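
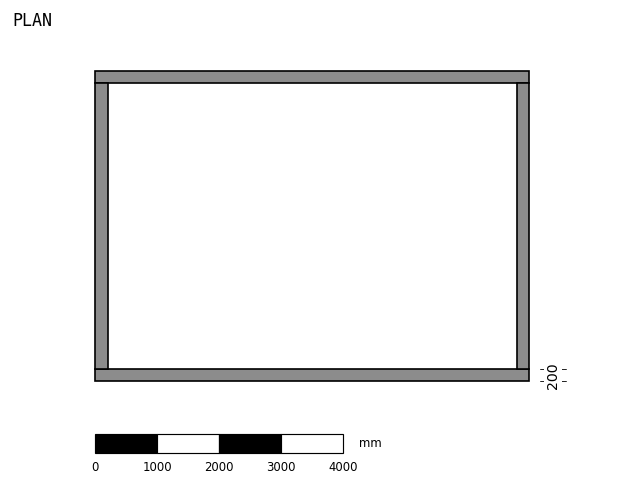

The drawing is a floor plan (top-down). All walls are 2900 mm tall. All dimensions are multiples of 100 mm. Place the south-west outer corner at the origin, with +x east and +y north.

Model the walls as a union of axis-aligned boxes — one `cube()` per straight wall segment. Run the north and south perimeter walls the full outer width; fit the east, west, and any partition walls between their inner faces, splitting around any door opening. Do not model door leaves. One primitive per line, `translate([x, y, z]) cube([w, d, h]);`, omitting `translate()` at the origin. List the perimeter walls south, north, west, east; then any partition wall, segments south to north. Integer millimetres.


cube([7000, 200, 2900]);
translate([0, 4800, 0]) cube([7000, 200, 2900]);
translate([0, 200, 0]) cube([200, 4600, 2900]);
translate([6800, 200, 0]) cube([200, 4600, 2900]);


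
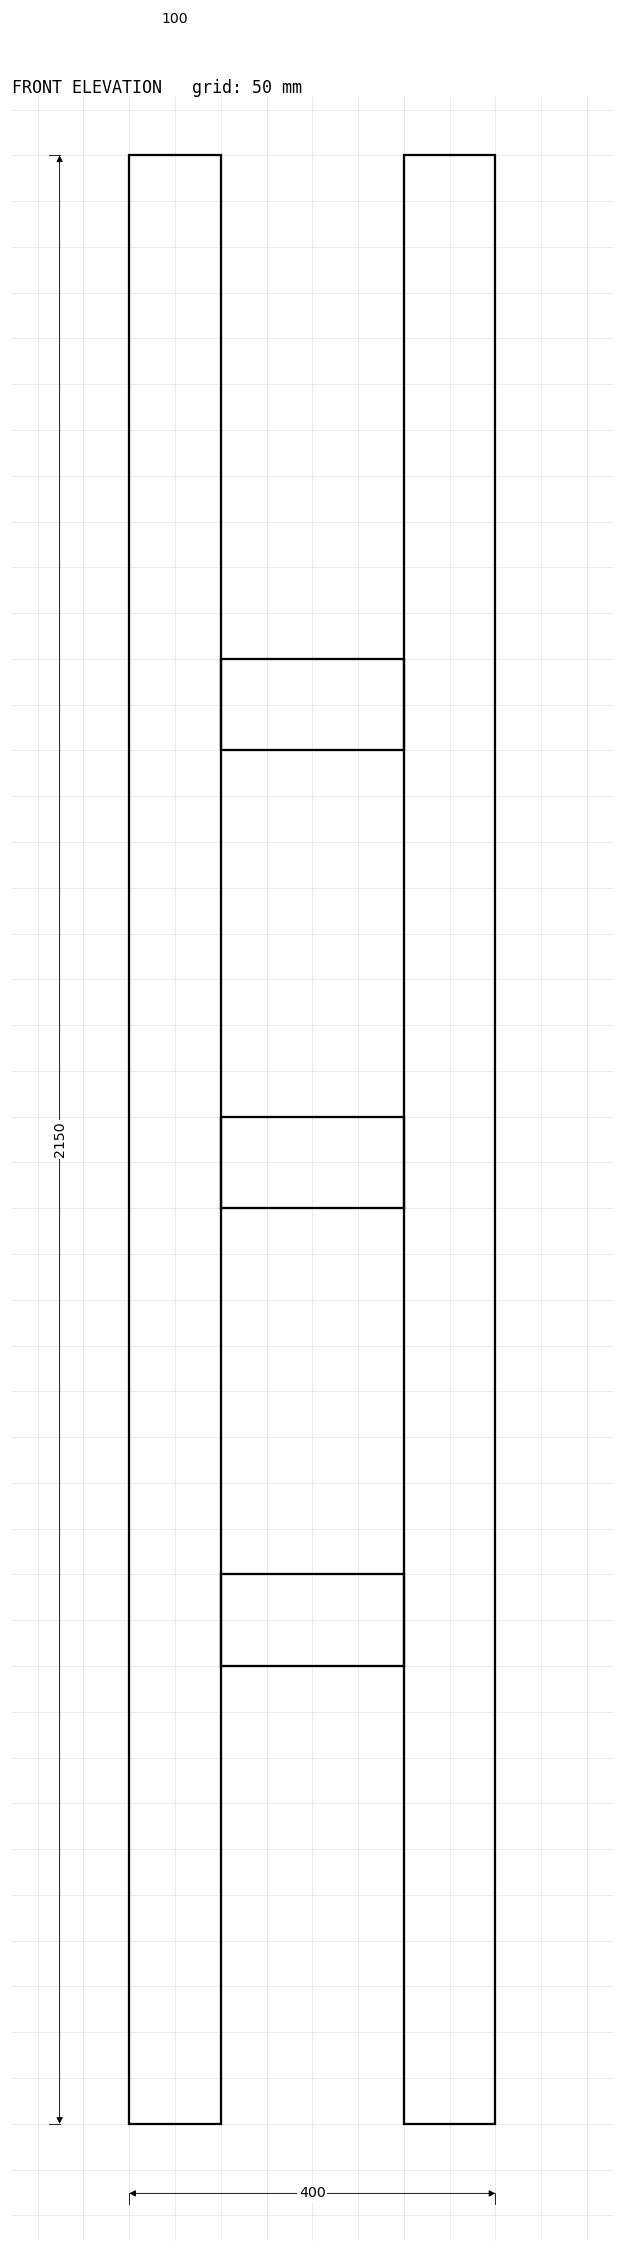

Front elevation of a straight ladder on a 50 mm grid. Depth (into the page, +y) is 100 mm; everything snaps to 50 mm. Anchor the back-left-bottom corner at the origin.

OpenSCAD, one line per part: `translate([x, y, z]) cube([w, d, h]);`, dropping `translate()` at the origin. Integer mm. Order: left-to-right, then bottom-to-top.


cube([100, 100, 2150]);
translate([100, 0, 500]) cube([200, 100, 100]);
translate([100, 0, 1000]) cube([200, 100, 100]);
translate([100, 0, 1500]) cube([200, 100, 100]);
translate([300, 0, 0]) cube([100, 100, 2150]);


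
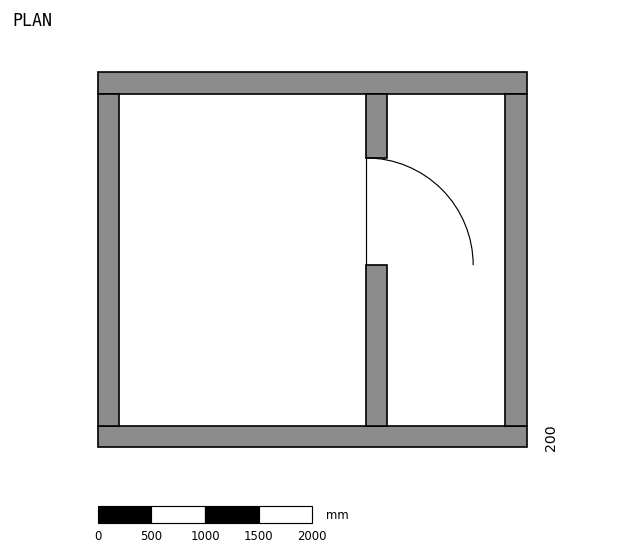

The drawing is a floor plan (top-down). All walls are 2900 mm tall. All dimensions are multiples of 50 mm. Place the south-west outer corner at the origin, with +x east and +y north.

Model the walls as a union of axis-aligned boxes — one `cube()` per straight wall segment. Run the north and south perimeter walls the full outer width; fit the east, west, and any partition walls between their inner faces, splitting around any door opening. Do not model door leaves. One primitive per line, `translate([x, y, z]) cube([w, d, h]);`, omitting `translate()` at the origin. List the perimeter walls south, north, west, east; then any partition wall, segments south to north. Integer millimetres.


cube([4000, 200, 2900]);
translate([0, 3300, 0]) cube([4000, 200, 2900]);
translate([0, 200, 0]) cube([200, 3100, 2900]);
translate([3800, 200, 0]) cube([200, 3100, 2900]);
translate([2500, 200, 0]) cube([200, 1500, 2900]);
translate([2500, 2700, 0]) cube([200, 600, 2900]);


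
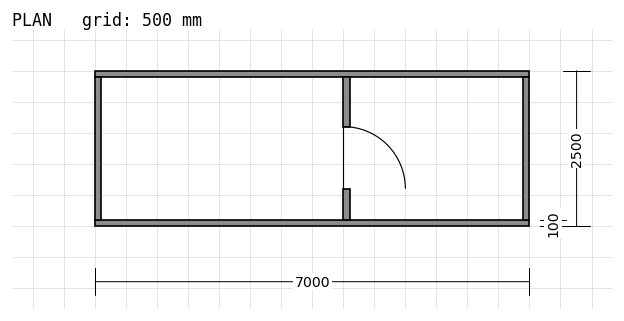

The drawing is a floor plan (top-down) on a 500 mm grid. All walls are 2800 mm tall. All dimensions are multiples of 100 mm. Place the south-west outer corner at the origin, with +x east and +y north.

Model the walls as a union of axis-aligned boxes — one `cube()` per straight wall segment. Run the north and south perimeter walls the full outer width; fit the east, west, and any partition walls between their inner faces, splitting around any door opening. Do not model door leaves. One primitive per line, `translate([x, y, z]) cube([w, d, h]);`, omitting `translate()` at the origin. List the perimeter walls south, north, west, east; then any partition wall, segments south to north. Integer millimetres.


cube([7000, 100, 2800]);
translate([0, 2400, 0]) cube([7000, 100, 2800]);
translate([0, 100, 0]) cube([100, 2300, 2800]);
translate([6900, 100, 0]) cube([100, 2300, 2800]);
translate([4000, 100, 0]) cube([100, 500, 2800]);
translate([4000, 1600, 0]) cube([100, 800, 2800]);


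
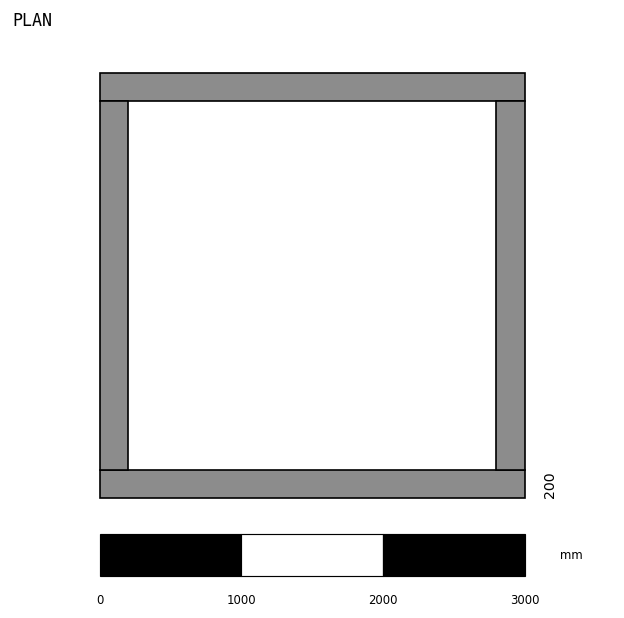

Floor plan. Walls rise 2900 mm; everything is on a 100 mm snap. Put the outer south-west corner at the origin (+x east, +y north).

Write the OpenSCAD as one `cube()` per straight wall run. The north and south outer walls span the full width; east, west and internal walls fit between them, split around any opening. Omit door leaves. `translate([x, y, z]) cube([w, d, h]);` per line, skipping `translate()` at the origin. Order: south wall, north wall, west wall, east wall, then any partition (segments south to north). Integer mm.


cube([3000, 200, 2900]);
translate([0, 2800, 0]) cube([3000, 200, 2900]);
translate([0, 200, 0]) cube([200, 2600, 2900]);
translate([2800, 200, 0]) cube([200, 2600, 2900]);


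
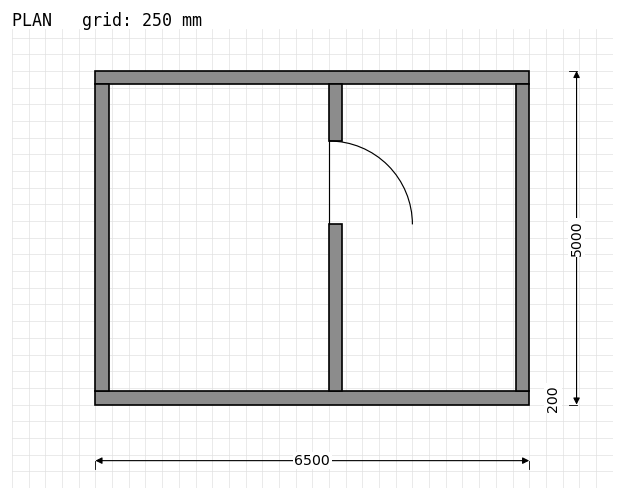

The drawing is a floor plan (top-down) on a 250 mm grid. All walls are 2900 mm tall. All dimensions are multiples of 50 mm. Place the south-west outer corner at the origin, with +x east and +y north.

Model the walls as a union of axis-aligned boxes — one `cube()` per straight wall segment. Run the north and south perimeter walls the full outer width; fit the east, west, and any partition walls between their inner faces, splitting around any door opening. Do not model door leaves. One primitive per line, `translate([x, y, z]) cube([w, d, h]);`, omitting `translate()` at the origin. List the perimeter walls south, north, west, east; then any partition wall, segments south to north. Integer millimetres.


cube([6500, 200, 2900]);
translate([0, 4800, 0]) cube([6500, 200, 2900]);
translate([0, 200, 0]) cube([200, 4600, 2900]);
translate([6300, 200, 0]) cube([200, 4600, 2900]);
translate([3500, 200, 0]) cube([200, 2500, 2900]);
translate([3500, 3950, 0]) cube([200, 850, 2900]);


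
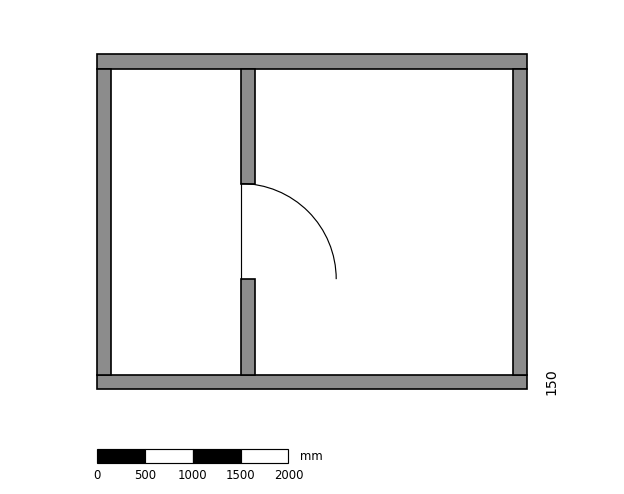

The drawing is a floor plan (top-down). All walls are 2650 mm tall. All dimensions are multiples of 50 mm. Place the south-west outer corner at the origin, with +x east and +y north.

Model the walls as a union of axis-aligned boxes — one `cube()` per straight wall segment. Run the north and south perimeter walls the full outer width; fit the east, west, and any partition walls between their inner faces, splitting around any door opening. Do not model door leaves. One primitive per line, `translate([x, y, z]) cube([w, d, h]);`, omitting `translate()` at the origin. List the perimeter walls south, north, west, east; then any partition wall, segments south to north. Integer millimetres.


cube([4500, 150, 2650]);
translate([0, 3350, 0]) cube([4500, 150, 2650]);
translate([0, 150, 0]) cube([150, 3200, 2650]);
translate([4350, 150, 0]) cube([150, 3200, 2650]);
translate([1500, 150, 0]) cube([150, 1000, 2650]);
translate([1500, 2150, 0]) cube([150, 1200, 2650]);


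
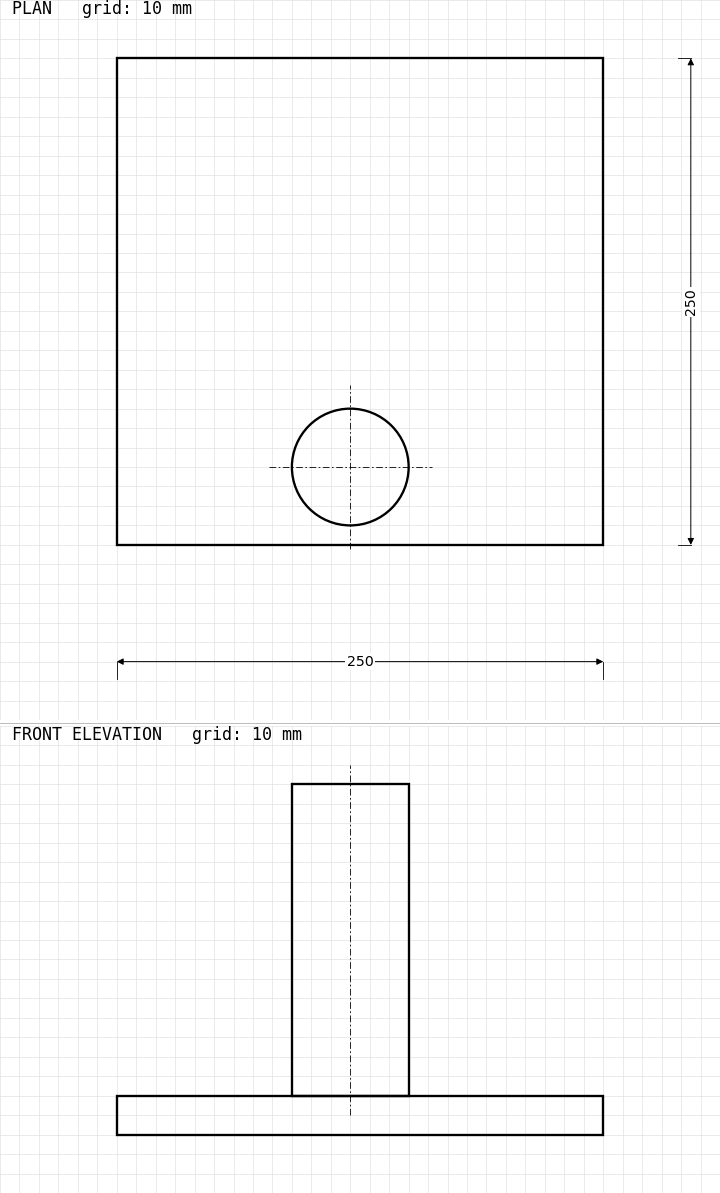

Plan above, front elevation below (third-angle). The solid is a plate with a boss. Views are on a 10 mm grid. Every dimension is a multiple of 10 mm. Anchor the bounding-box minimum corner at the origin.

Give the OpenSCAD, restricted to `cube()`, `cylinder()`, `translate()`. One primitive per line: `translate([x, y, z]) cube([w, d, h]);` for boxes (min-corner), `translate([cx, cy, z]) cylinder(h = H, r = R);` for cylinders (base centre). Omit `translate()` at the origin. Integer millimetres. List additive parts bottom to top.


cube([250, 250, 20]);
translate([120, 40, 20]) cylinder(h = 160, r = 30);


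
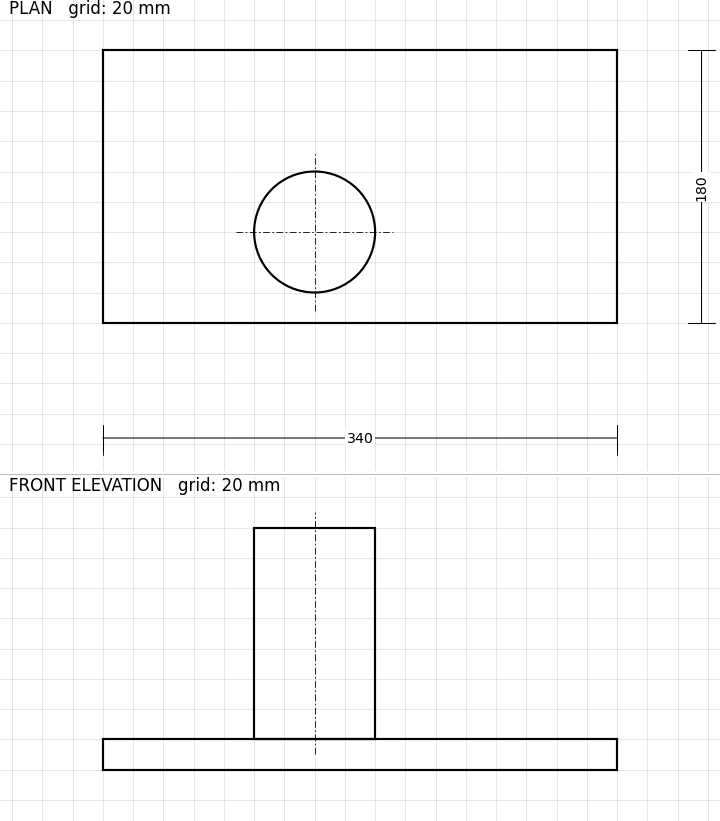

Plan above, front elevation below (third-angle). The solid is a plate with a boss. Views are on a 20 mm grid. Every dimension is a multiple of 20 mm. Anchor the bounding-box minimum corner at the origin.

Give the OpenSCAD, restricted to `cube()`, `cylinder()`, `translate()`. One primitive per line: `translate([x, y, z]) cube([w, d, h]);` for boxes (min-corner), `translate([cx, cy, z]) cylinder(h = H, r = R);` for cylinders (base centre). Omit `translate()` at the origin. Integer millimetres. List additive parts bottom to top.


cube([340, 180, 20]);
translate([140, 60, 20]) cylinder(h = 140, r = 40);


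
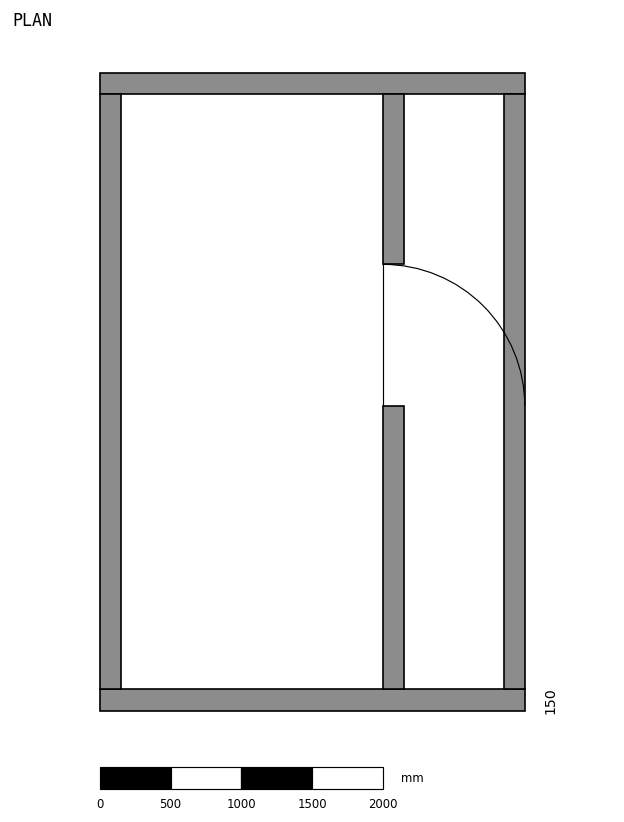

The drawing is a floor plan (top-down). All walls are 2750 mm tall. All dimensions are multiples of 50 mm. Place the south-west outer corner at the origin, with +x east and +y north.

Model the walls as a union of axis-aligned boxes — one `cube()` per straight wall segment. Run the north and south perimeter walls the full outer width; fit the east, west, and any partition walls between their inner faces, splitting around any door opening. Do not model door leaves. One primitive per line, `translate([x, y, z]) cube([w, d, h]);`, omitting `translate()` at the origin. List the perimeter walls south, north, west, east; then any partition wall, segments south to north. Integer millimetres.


cube([3000, 150, 2750]);
translate([0, 4350, 0]) cube([3000, 150, 2750]);
translate([0, 150, 0]) cube([150, 4200, 2750]);
translate([2850, 150, 0]) cube([150, 4200, 2750]);
translate([2000, 150, 0]) cube([150, 2000, 2750]);
translate([2000, 3150, 0]) cube([150, 1200, 2750]);


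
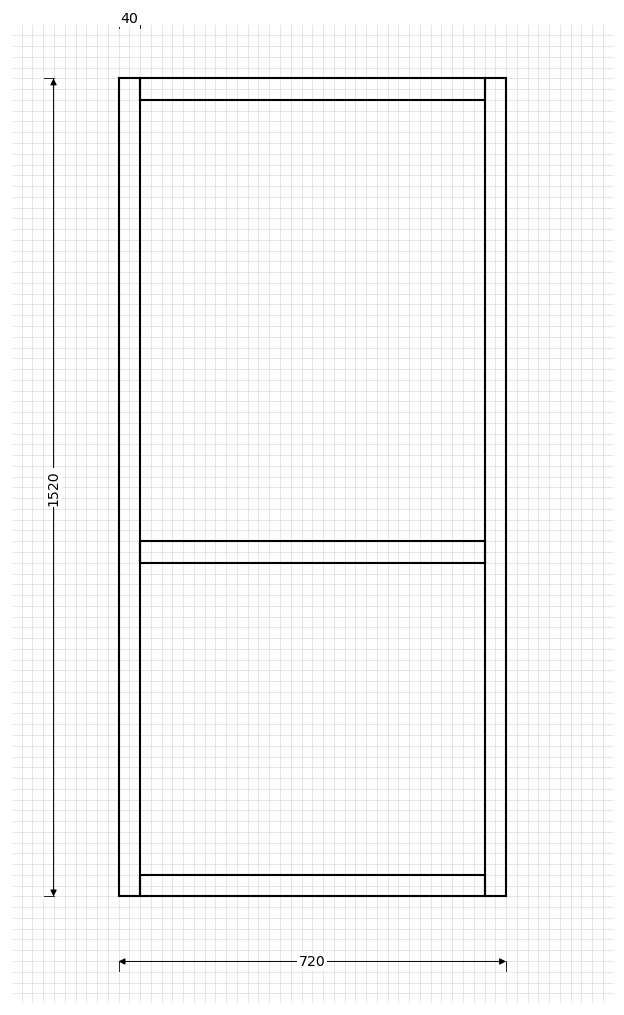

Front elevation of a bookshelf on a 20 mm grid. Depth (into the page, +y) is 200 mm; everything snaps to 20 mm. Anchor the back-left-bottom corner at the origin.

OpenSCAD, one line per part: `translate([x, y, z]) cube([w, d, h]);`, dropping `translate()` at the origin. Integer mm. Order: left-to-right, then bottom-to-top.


cube([40, 200, 1520]);
translate([40, 0, 0]) cube([640, 200, 40]);
translate([40, 0, 620]) cube([640, 200, 40]);
translate([40, 0, 1480]) cube([640, 200, 40]);
translate([680, 0, 0]) cube([40, 200, 1520]);


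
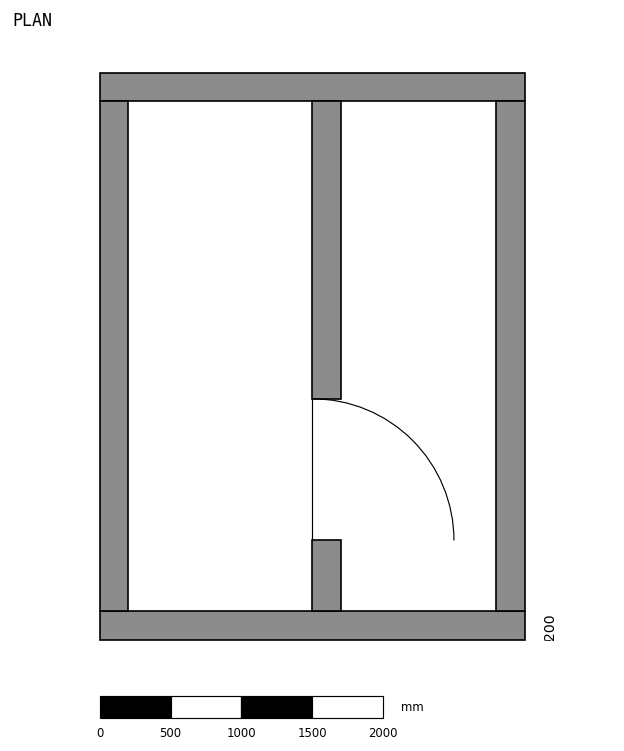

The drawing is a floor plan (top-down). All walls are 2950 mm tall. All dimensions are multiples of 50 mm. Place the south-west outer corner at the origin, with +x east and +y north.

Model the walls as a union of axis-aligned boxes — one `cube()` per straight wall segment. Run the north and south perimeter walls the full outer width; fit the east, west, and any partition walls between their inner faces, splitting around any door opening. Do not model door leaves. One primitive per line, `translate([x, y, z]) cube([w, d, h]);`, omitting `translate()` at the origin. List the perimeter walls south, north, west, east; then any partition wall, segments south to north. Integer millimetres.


cube([3000, 200, 2950]);
translate([0, 3800, 0]) cube([3000, 200, 2950]);
translate([0, 200, 0]) cube([200, 3600, 2950]);
translate([2800, 200, 0]) cube([200, 3600, 2950]);
translate([1500, 200, 0]) cube([200, 500, 2950]);
translate([1500, 1700, 0]) cube([200, 2100, 2950]);


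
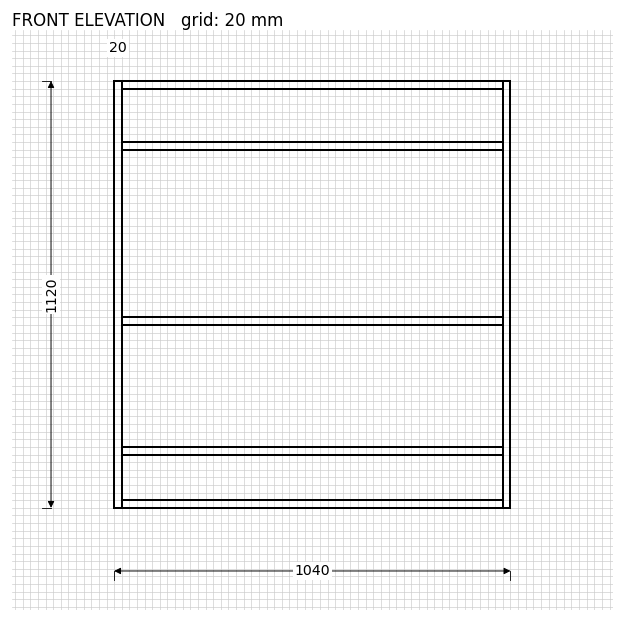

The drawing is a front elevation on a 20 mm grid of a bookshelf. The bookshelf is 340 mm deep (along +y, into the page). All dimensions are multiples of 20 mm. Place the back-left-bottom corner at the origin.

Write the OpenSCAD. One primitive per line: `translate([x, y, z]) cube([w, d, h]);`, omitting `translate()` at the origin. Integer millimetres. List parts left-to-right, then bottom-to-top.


cube([20, 340, 1120]);
translate([20, 0, 0]) cube([1000, 340, 20]);
translate([20, 0, 140]) cube([1000, 340, 20]);
translate([20, 0, 480]) cube([1000, 340, 20]);
translate([20, 0, 940]) cube([1000, 340, 20]);
translate([20, 0, 1100]) cube([1000, 340, 20]);
translate([1020, 0, 0]) cube([20, 340, 1120]);


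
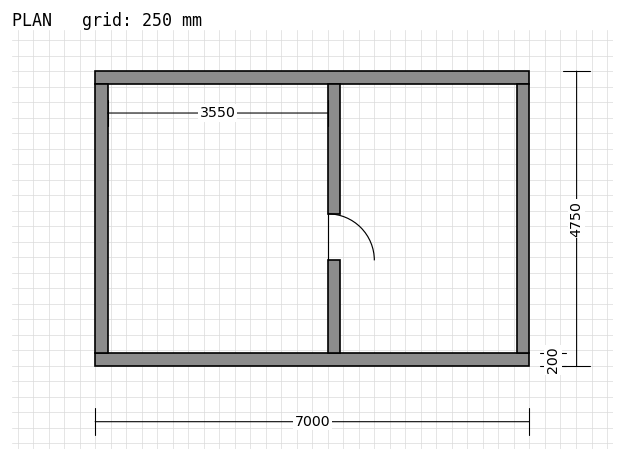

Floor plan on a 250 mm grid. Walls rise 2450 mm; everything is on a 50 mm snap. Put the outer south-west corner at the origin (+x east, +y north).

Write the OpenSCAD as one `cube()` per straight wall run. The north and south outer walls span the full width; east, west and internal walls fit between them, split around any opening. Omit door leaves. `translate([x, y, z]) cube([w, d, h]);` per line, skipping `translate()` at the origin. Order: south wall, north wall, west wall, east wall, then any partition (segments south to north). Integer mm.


cube([7000, 200, 2450]);
translate([0, 4550, 0]) cube([7000, 200, 2450]);
translate([0, 200, 0]) cube([200, 4350, 2450]);
translate([6800, 200, 0]) cube([200, 4350, 2450]);
translate([3750, 200, 0]) cube([200, 1500, 2450]);
translate([3750, 2450, 0]) cube([200, 2100, 2450]);


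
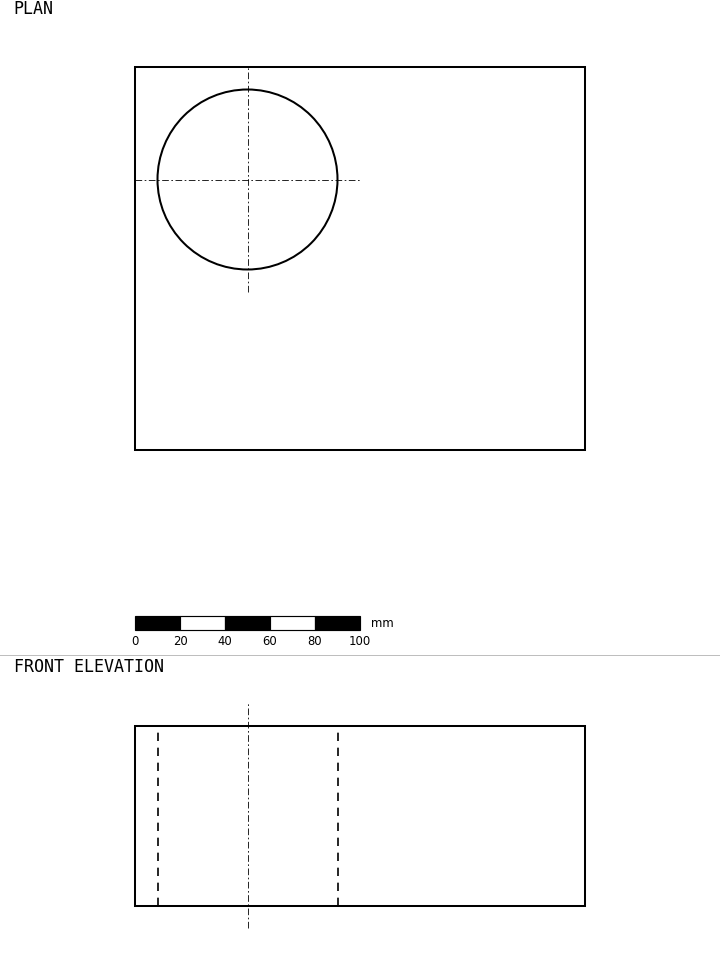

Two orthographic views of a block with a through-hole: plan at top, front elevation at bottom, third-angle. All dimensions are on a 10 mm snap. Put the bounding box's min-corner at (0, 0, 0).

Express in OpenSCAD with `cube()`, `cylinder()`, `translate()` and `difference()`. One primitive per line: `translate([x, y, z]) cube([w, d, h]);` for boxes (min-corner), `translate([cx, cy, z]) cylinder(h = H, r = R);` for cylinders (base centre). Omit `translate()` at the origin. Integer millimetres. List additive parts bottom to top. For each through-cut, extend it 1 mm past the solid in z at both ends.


difference() {
  cube([200, 170, 80]);
  translate([50, 120, -1]) cylinder(h = 82, r = 40);
}


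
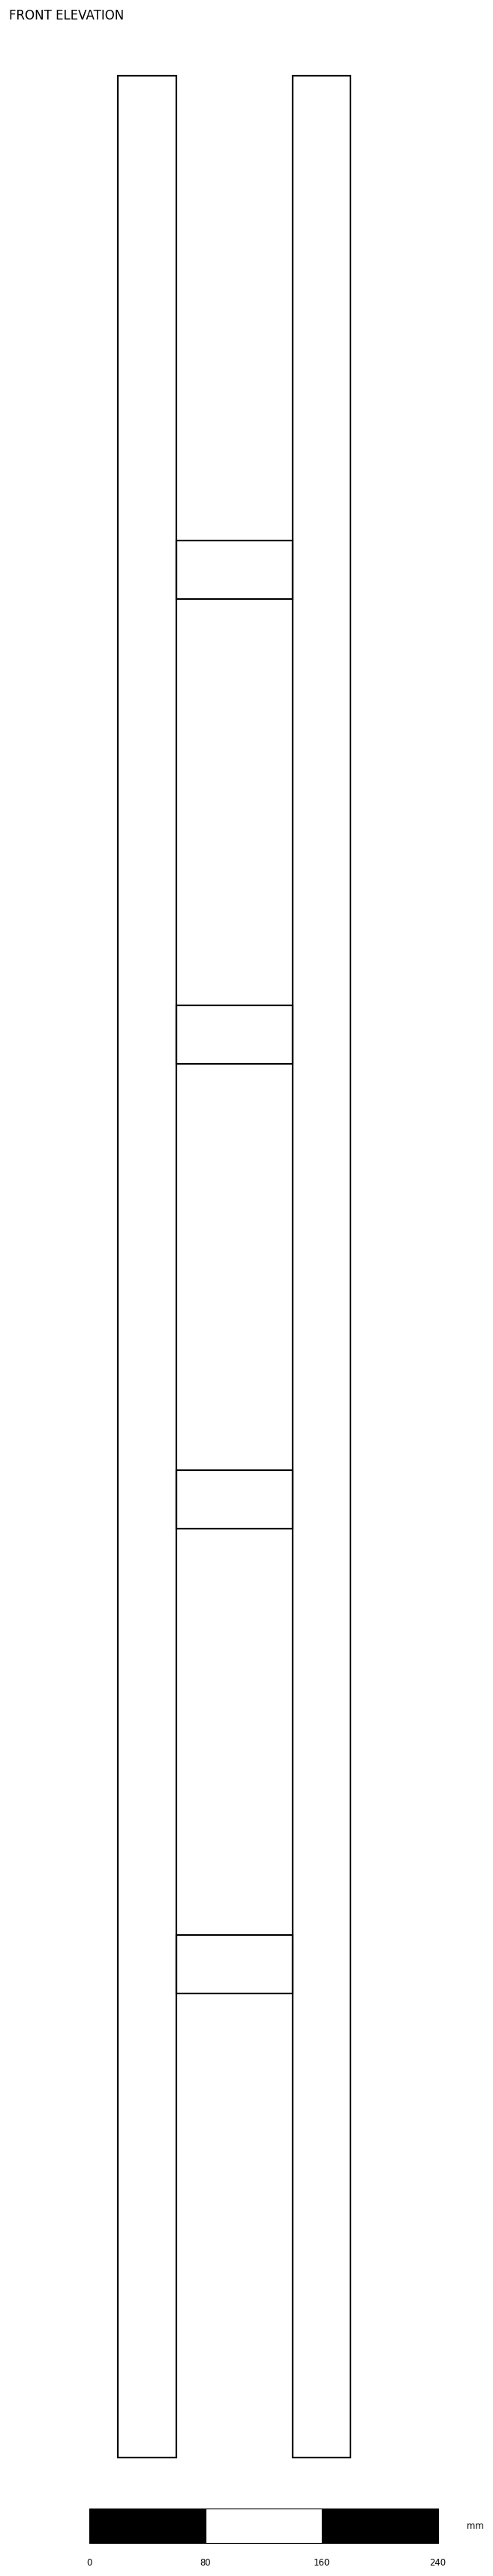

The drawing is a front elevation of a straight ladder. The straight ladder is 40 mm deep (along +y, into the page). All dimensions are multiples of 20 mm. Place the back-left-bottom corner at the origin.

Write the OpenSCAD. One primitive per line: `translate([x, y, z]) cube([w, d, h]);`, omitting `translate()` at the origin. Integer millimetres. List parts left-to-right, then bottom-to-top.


cube([40, 40, 1640]);
translate([40, 0, 320]) cube([80, 40, 40]);
translate([40, 0, 640]) cube([80, 40, 40]);
translate([40, 0, 960]) cube([80, 40, 40]);
translate([40, 0, 1280]) cube([80, 40, 40]);
translate([120, 0, 0]) cube([40, 40, 1640]);


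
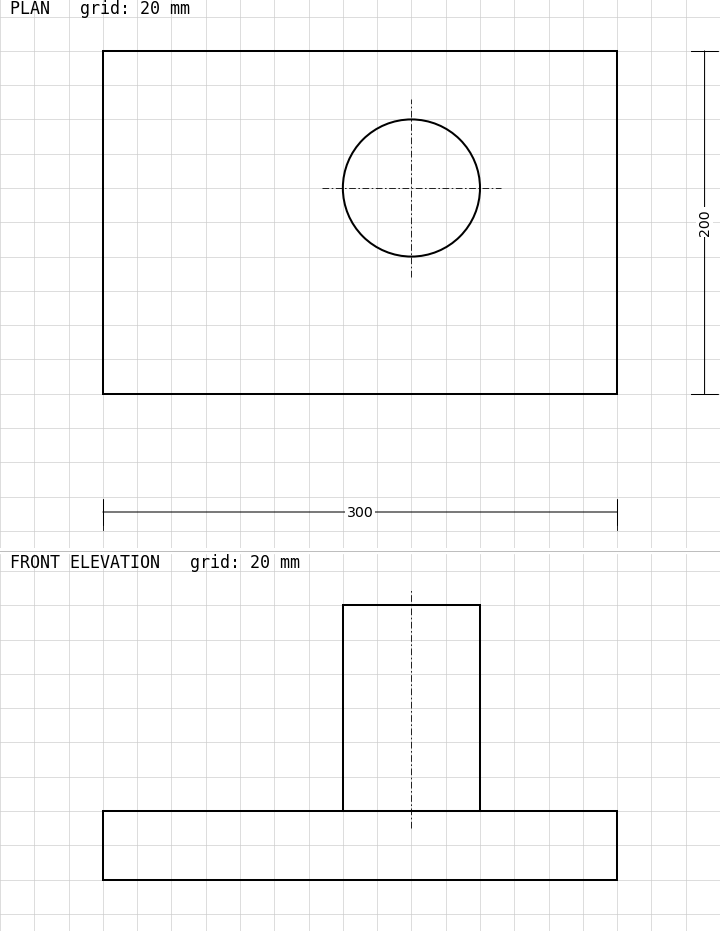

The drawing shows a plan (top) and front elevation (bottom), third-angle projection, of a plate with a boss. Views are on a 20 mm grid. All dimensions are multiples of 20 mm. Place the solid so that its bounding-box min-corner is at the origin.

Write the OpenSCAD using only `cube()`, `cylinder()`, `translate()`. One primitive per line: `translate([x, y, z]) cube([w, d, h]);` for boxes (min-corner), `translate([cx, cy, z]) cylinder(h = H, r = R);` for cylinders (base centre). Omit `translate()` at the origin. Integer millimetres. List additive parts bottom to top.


cube([300, 200, 40]);
translate([180, 120, 40]) cylinder(h = 120, r = 40);


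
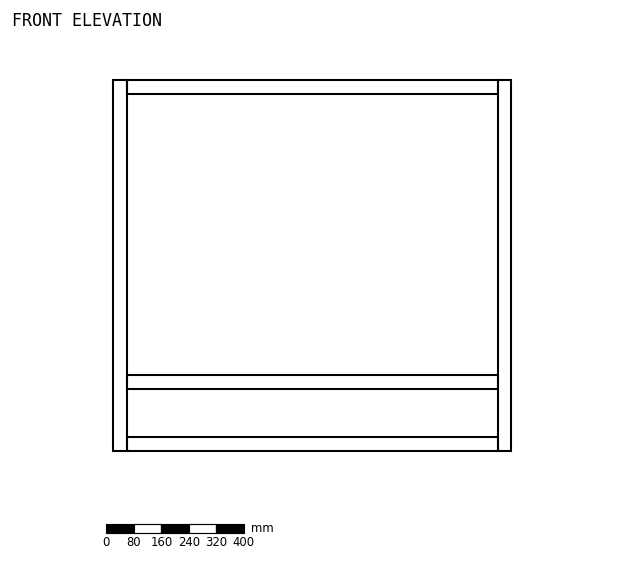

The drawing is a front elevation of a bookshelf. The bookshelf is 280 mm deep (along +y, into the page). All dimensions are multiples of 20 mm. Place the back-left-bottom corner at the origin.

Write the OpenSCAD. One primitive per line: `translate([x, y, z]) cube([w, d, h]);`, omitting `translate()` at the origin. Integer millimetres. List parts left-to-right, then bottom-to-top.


cube([40, 280, 1080]);
translate([40, 0, 0]) cube([1080, 280, 40]);
translate([40, 0, 180]) cube([1080, 280, 40]);
translate([40, 0, 1040]) cube([1080, 280, 40]);
translate([1120, 0, 0]) cube([40, 280, 1080]);


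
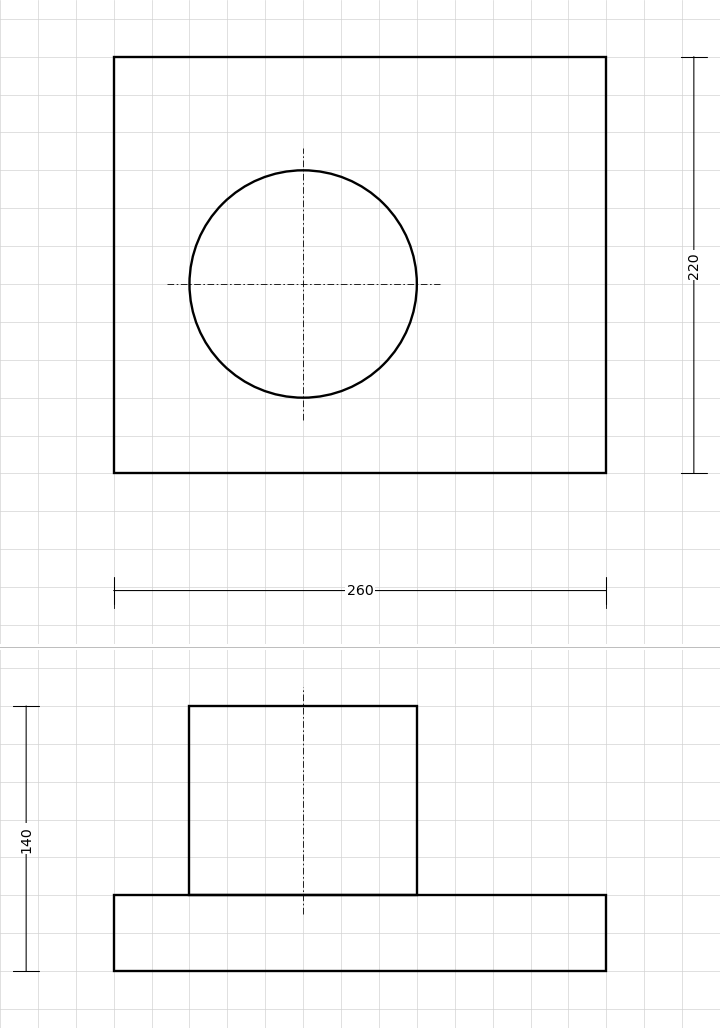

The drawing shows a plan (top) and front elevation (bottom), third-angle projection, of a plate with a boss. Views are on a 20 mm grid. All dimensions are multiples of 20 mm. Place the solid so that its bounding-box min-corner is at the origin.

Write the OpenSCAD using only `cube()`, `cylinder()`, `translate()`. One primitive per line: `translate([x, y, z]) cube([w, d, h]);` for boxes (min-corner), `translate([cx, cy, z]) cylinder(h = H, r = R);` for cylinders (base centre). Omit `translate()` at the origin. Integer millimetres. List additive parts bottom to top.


cube([260, 220, 40]);
translate([100, 100, 40]) cylinder(h = 100, r = 60);


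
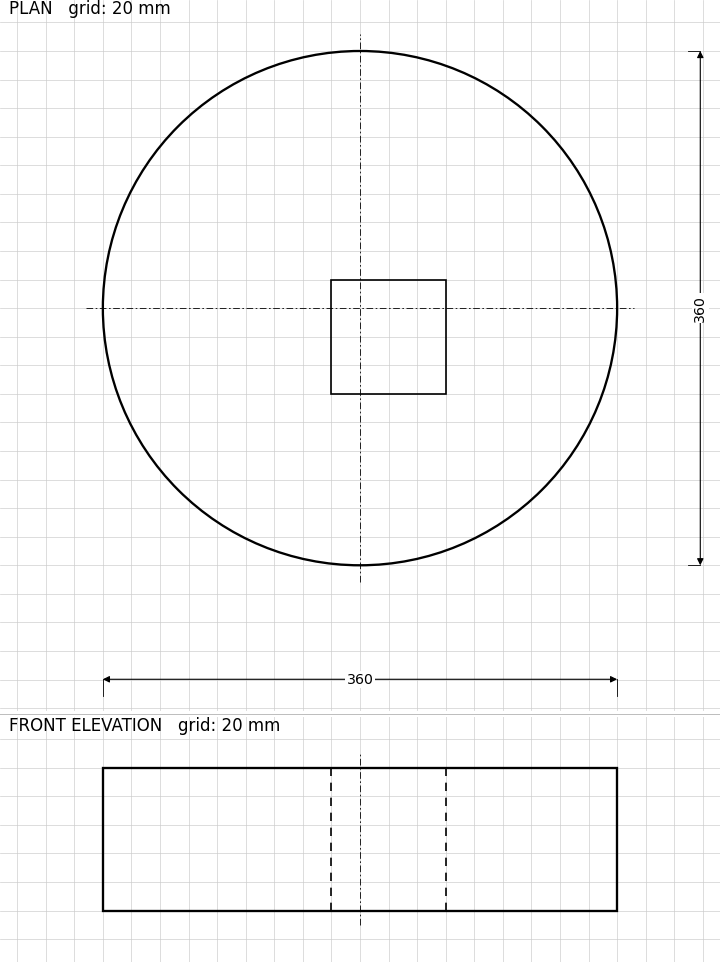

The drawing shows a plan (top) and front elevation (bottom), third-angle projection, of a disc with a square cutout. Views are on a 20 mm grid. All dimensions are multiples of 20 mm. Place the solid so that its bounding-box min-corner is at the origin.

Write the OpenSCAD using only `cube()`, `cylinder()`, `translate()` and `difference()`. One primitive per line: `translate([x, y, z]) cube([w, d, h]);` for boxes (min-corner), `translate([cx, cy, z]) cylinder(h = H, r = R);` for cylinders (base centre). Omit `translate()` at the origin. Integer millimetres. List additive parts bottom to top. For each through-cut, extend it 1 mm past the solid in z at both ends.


difference() {
  translate([180, 180, 0]) cylinder(h = 100, r = 180);
  translate([160, 120, -1]) cube([80, 80, 102]);
}


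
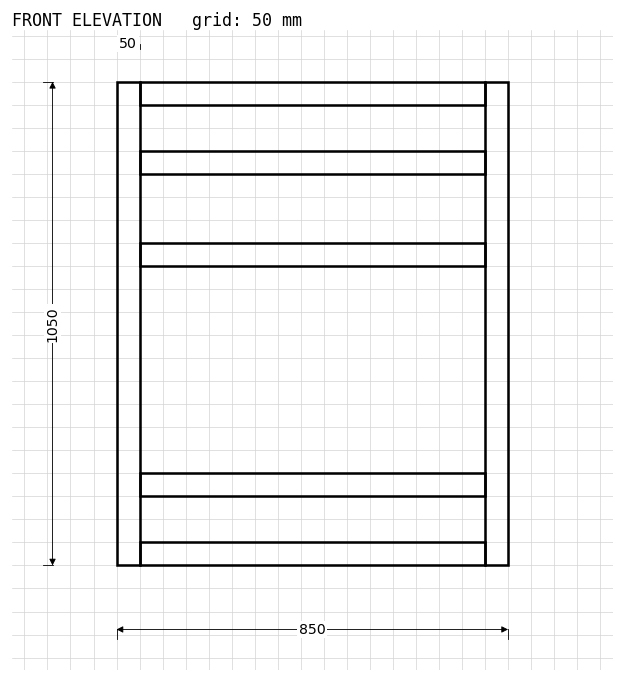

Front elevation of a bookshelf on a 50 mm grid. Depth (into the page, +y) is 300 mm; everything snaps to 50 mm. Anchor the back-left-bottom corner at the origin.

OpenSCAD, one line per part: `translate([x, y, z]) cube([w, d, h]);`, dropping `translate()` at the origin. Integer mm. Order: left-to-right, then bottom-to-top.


cube([50, 300, 1050]);
translate([50, 0, 0]) cube([750, 300, 50]);
translate([50, 0, 150]) cube([750, 300, 50]);
translate([50, 0, 650]) cube([750, 300, 50]);
translate([50, 0, 850]) cube([750, 300, 50]);
translate([50, 0, 1000]) cube([750, 300, 50]);
translate([800, 0, 0]) cube([50, 300, 1050]);


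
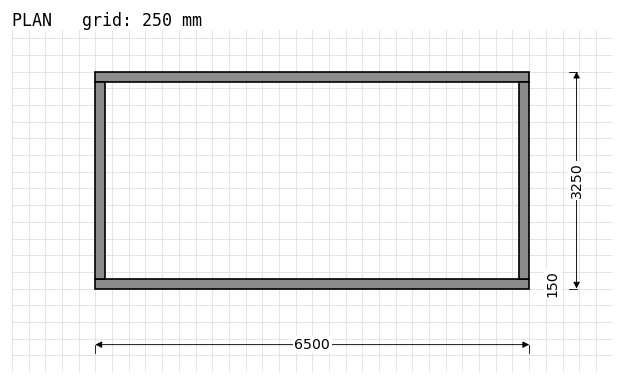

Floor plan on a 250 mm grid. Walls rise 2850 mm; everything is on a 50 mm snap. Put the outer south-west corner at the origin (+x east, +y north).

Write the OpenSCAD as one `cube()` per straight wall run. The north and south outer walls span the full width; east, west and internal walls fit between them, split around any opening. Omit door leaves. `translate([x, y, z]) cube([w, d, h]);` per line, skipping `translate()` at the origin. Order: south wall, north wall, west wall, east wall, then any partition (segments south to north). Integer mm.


cube([6500, 150, 2850]);
translate([0, 3100, 0]) cube([6500, 150, 2850]);
translate([0, 150, 0]) cube([150, 2950, 2850]);
translate([6350, 150, 0]) cube([150, 2950, 2850]);


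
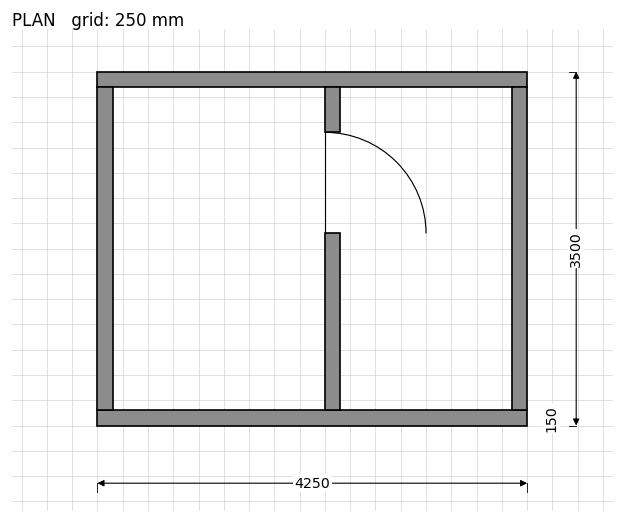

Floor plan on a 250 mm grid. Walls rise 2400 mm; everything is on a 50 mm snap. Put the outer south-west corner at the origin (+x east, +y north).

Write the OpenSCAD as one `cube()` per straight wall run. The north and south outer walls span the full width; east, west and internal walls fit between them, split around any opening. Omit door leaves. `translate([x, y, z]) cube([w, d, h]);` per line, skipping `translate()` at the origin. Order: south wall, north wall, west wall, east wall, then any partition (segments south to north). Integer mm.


cube([4250, 150, 2400]);
translate([0, 3350, 0]) cube([4250, 150, 2400]);
translate([0, 150, 0]) cube([150, 3200, 2400]);
translate([4100, 150, 0]) cube([150, 3200, 2400]);
translate([2250, 150, 0]) cube([150, 1750, 2400]);
translate([2250, 2900, 0]) cube([150, 450, 2400]);


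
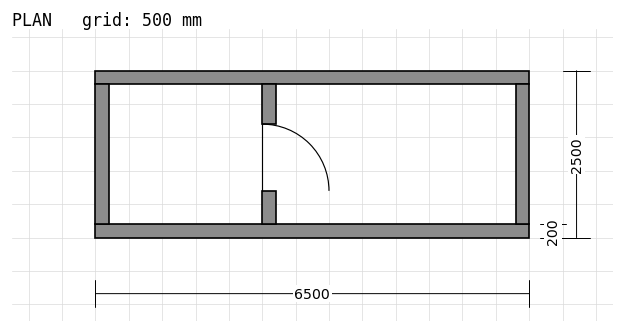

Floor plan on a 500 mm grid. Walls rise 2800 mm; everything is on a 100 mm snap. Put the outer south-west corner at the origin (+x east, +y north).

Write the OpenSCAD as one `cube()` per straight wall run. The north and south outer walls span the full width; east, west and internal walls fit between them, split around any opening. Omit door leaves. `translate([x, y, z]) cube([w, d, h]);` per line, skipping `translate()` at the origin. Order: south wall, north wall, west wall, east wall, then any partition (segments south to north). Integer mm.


cube([6500, 200, 2800]);
translate([0, 2300, 0]) cube([6500, 200, 2800]);
translate([0, 200, 0]) cube([200, 2100, 2800]);
translate([6300, 200, 0]) cube([200, 2100, 2800]);
translate([2500, 200, 0]) cube([200, 500, 2800]);
translate([2500, 1700, 0]) cube([200, 600, 2800]);


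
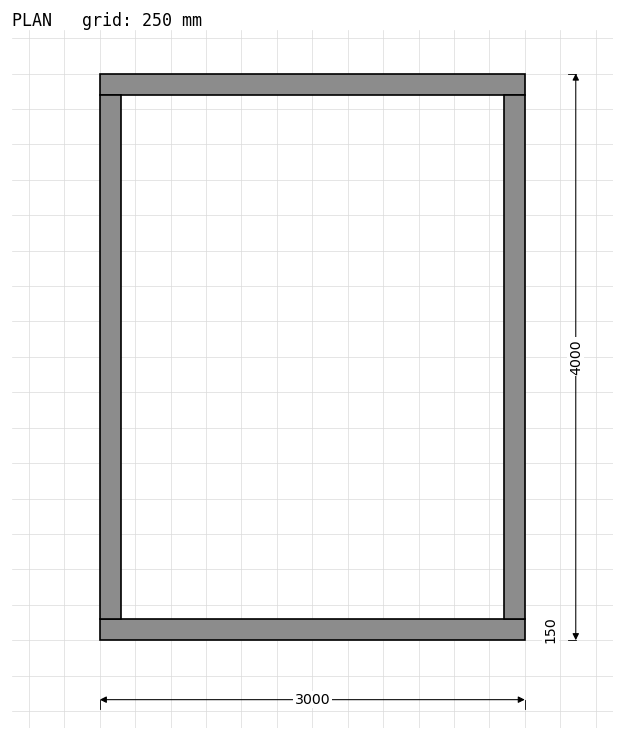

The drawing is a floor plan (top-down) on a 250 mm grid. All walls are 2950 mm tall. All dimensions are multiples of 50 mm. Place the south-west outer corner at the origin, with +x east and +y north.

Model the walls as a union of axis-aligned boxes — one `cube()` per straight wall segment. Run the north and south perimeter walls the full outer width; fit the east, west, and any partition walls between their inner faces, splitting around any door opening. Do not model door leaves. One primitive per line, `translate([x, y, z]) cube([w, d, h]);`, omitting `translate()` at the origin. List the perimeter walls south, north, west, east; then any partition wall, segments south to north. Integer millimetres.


cube([3000, 150, 2950]);
translate([0, 3850, 0]) cube([3000, 150, 2950]);
translate([0, 150, 0]) cube([150, 3700, 2950]);
translate([2850, 150, 0]) cube([150, 3700, 2950]);


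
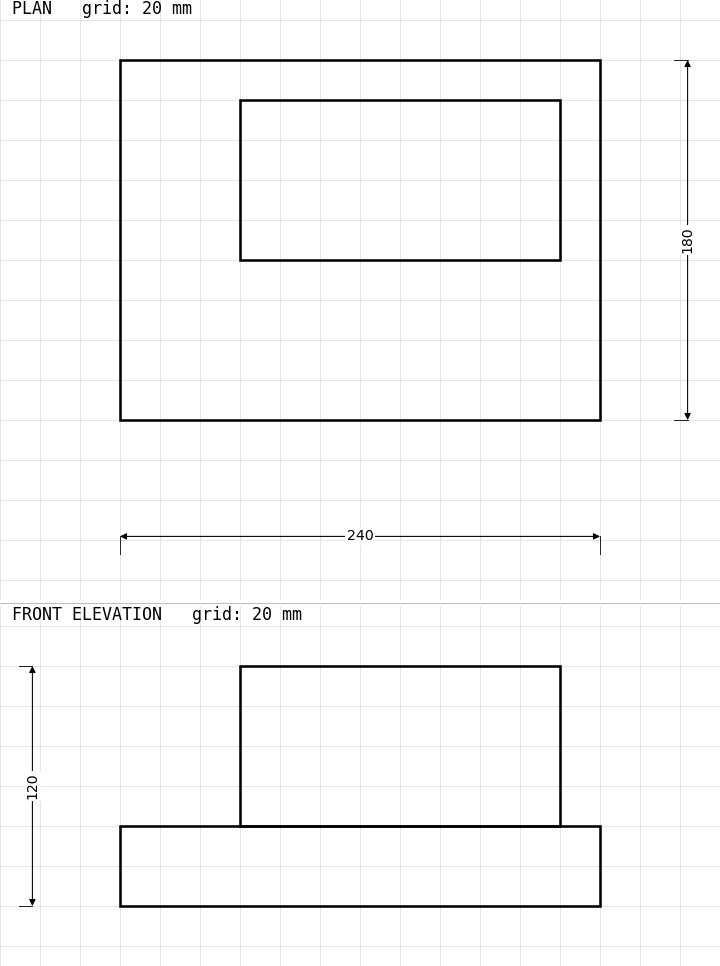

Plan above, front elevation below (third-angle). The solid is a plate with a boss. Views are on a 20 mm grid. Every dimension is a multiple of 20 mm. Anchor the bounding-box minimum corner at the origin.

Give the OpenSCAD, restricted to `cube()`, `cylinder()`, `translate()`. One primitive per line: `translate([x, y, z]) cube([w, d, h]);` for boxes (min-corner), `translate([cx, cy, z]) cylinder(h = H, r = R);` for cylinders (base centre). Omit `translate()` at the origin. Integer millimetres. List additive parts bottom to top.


cube([240, 180, 40]);
translate([60, 80, 40]) cube([160, 80, 80]);


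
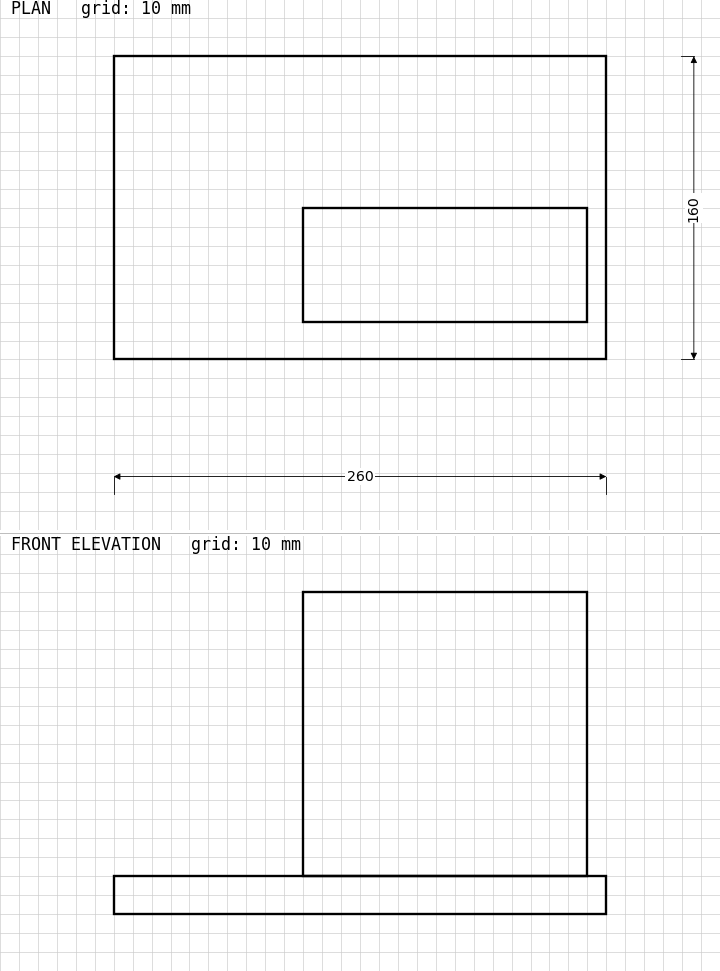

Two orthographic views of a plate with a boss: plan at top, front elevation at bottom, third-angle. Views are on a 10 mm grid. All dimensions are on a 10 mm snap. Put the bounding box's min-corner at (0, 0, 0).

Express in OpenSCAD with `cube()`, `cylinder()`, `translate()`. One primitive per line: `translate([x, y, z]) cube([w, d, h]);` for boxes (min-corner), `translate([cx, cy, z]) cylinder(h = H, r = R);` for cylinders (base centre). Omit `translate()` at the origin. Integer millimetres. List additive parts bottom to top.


cube([260, 160, 20]);
translate([100, 20, 20]) cube([150, 60, 150]);


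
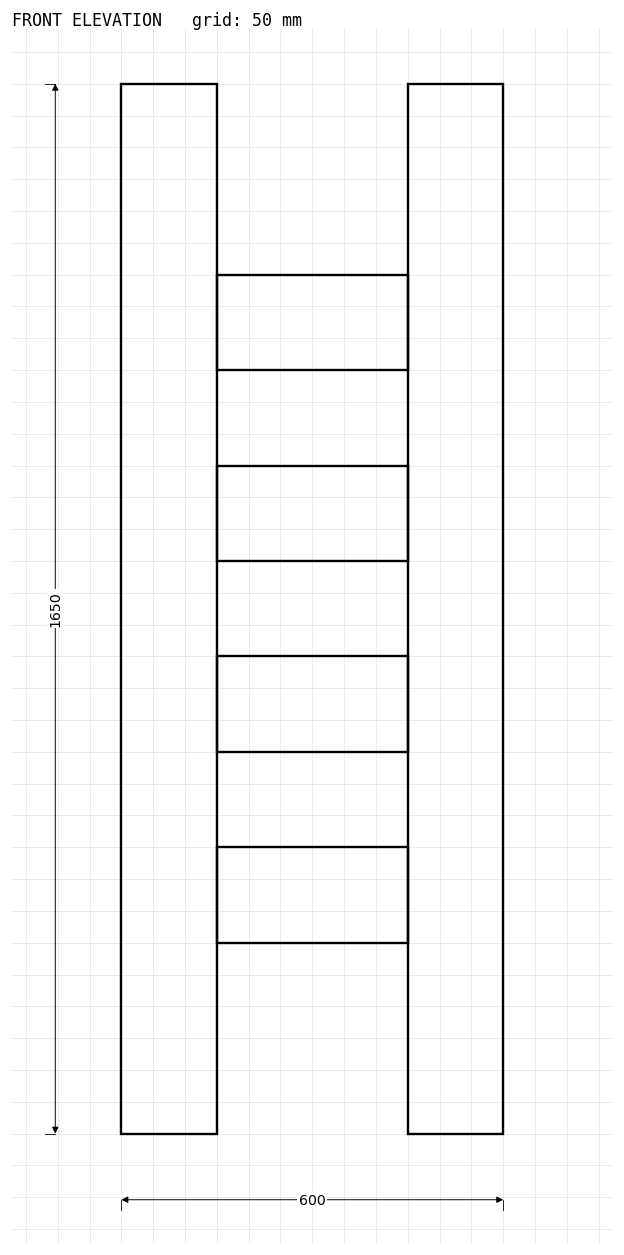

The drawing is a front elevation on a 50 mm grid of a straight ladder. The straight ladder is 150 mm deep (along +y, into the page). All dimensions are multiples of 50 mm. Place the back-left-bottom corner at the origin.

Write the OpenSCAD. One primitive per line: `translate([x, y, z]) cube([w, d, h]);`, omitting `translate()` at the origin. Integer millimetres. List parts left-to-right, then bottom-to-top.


cube([150, 150, 1650]);
translate([150, 0, 300]) cube([300, 150, 150]);
translate([150, 0, 600]) cube([300, 150, 150]);
translate([150, 0, 900]) cube([300, 150, 150]);
translate([150, 0, 1200]) cube([300, 150, 150]);
translate([450, 0, 0]) cube([150, 150, 1650]);


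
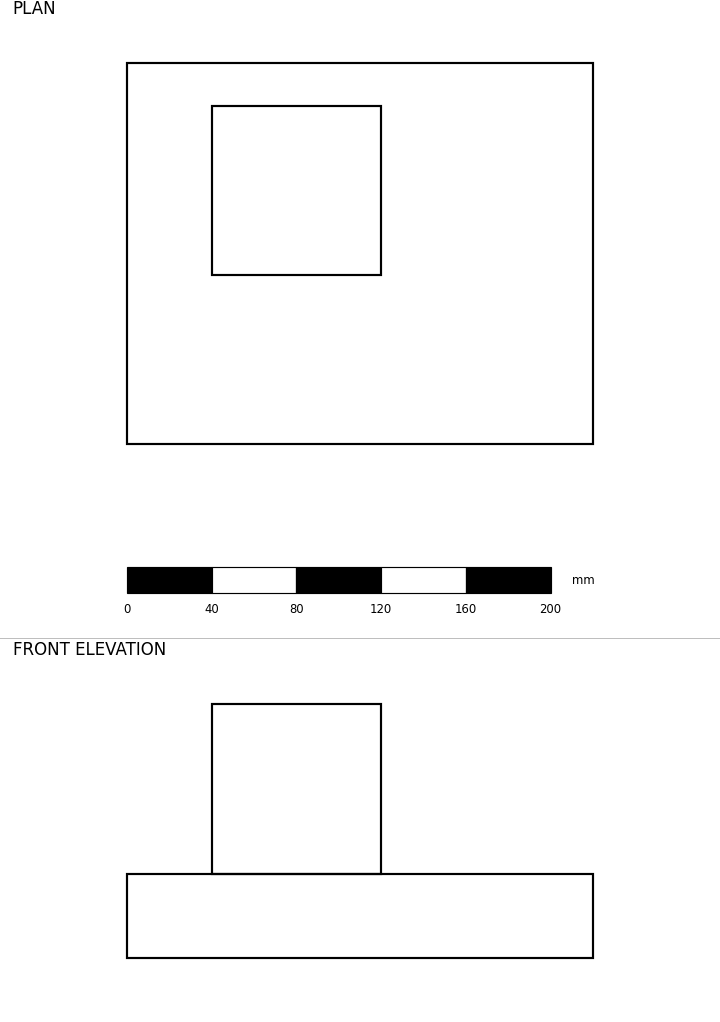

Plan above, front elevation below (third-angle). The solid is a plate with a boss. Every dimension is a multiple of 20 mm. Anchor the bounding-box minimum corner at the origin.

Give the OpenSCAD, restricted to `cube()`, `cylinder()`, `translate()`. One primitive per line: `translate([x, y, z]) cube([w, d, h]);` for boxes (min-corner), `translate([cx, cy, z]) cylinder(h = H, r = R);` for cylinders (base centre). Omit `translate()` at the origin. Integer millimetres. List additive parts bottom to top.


cube([220, 180, 40]);
translate([40, 80, 40]) cube([80, 80, 80]);


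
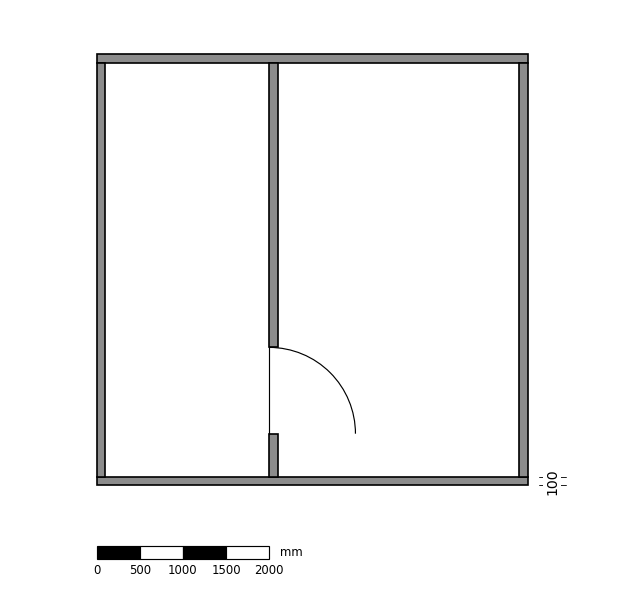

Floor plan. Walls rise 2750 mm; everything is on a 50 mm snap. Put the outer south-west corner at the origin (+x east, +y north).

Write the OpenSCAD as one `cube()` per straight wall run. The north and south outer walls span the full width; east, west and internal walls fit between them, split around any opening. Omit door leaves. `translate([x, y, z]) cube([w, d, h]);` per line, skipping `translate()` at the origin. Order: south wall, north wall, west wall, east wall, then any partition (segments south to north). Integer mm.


cube([5000, 100, 2750]);
translate([0, 4900, 0]) cube([5000, 100, 2750]);
translate([0, 100, 0]) cube([100, 4800, 2750]);
translate([4900, 100, 0]) cube([100, 4800, 2750]);
translate([2000, 100, 0]) cube([100, 500, 2750]);
translate([2000, 1600, 0]) cube([100, 3300, 2750]);


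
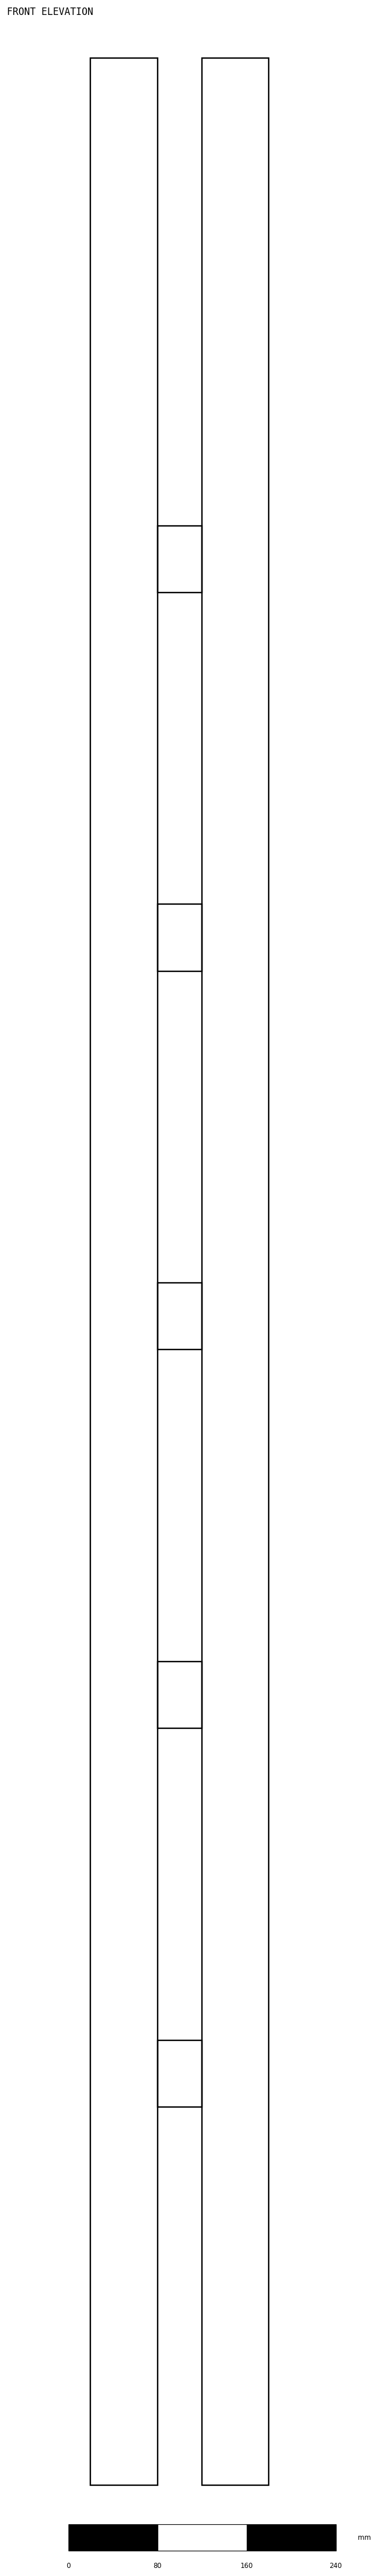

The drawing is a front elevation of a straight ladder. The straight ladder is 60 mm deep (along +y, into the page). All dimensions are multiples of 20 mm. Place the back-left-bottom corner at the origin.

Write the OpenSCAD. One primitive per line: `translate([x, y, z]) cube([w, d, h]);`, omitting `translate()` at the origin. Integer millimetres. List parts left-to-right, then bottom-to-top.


cube([60, 60, 2180]);
translate([60, 0, 340]) cube([40, 60, 60]);
translate([60, 0, 680]) cube([40, 60, 60]);
translate([60, 0, 1020]) cube([40, 60, 60]);
translate([60, 0, 1360]) cube([40, 60, 60]);
translate([60, 0, 1700]) cube([40, 60, 60]);
translate([100, 0, 0]) cube([60, 60, 2180]);


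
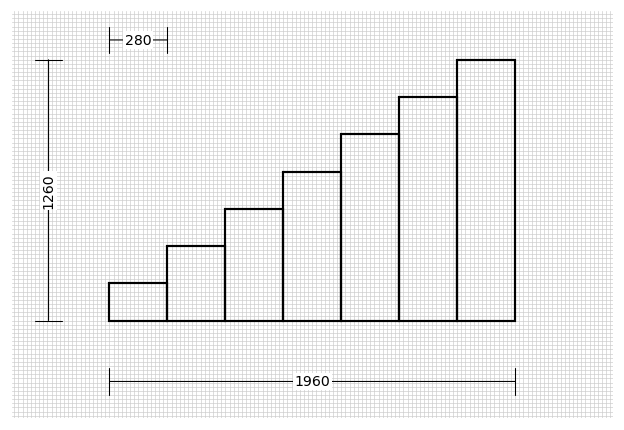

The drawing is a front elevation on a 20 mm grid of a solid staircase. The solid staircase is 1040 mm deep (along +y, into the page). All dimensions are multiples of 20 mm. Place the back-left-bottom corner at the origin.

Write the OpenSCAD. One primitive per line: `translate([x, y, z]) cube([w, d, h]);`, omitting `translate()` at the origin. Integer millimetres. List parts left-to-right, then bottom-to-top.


cube([280, 1040, 180]);
translate([280, 0, 0]) cube([280, 1040, 360]);
translate([560, 0, 0]) cube([280, 1040, 540]);
translate([840, 0, 0]) cube([280, 1040, 720]);
translate([1120, 0, 0]) cube([280, 1040, 900]);
translate([1400, 0, 0]) cube([280, 1040, 1080]);
translate([1680, 0, 0]) cube([280, 1040, 1260]);


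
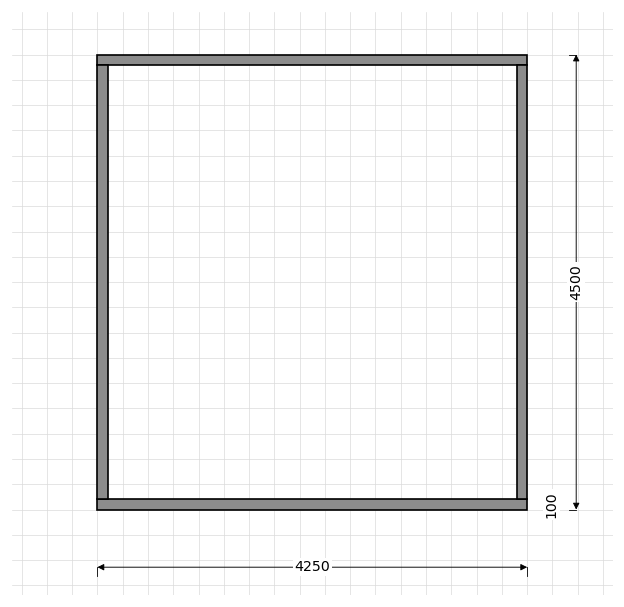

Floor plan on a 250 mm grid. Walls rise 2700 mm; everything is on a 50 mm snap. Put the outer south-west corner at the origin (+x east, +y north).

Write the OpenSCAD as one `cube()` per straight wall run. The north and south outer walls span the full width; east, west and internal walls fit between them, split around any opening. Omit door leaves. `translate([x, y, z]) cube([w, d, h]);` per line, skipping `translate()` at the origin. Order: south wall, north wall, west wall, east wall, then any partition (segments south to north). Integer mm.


cube([4250, 100, 2700]);
translate([0, 4400, 0]) cube([4250, 100, 2700]);
translate([0, 100, 0]) cube([100, 4300, 2700]);
translate([4150, 100, 0]) cube([100, 4300, 2700]);


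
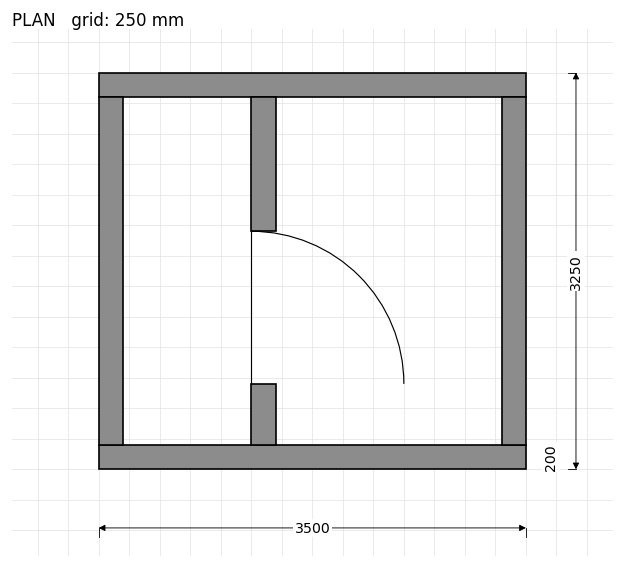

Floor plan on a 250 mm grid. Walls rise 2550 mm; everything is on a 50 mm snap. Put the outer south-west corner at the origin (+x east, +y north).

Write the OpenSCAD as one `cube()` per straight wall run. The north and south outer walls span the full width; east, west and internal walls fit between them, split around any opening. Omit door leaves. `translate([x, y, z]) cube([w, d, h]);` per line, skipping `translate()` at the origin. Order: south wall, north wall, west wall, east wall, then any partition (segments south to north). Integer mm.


cube([3500, 200, 2550]);
translate([0, 3050, 0]) cube([3500, 200, 2550]);
translate([0, 200, 0]) cube([200, 2850, 2550]);
translate([3300, 200, 0]) cube([200, 2850, 2550]);
translate([1250, 200, 0]) cube([200, 500, 2550]);
translate([1250, 1950, 0]) cube([200, 1100, 2550]);


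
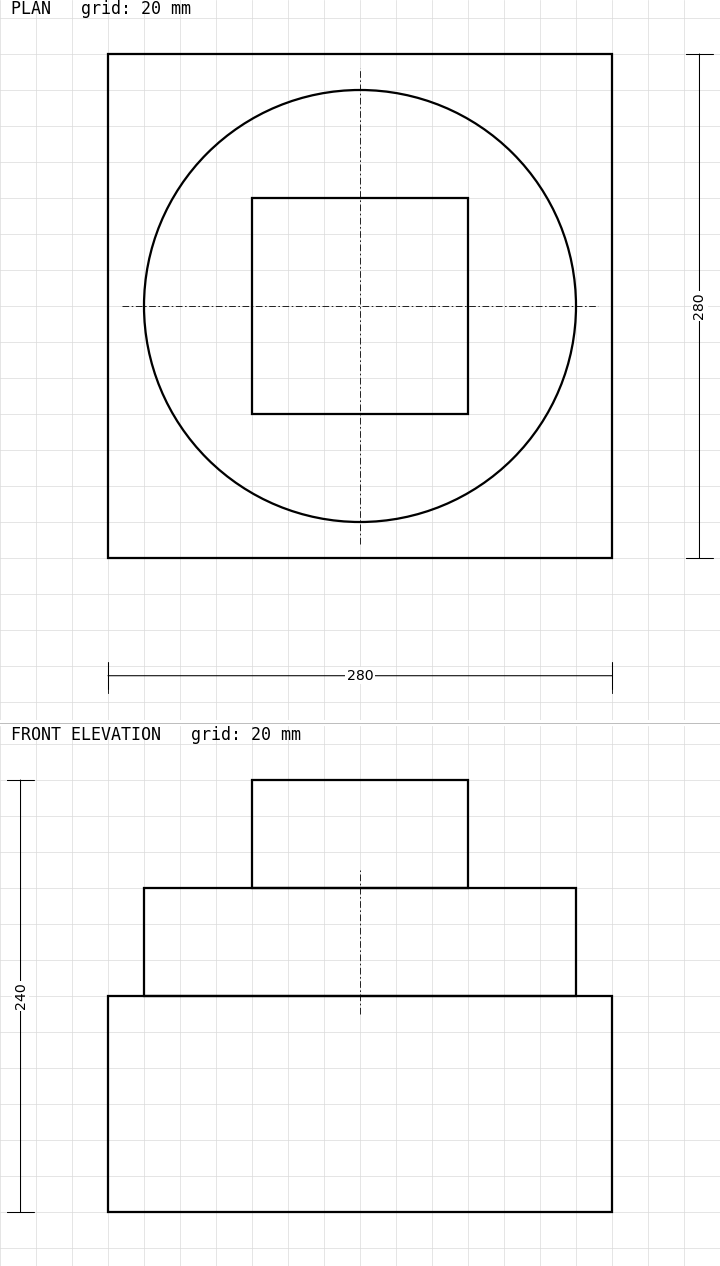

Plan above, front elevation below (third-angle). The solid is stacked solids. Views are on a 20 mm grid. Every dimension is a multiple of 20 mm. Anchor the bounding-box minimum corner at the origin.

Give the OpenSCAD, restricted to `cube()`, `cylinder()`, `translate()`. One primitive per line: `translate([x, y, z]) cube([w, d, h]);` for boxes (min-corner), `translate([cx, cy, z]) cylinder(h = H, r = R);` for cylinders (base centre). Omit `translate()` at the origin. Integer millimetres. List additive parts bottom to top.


cube([280, 280, 120]);
translate([140, 140, 120]) cylinder(h = 60, r = 120);
translate([80, 80, 180]) cube([120, 120, 60]);


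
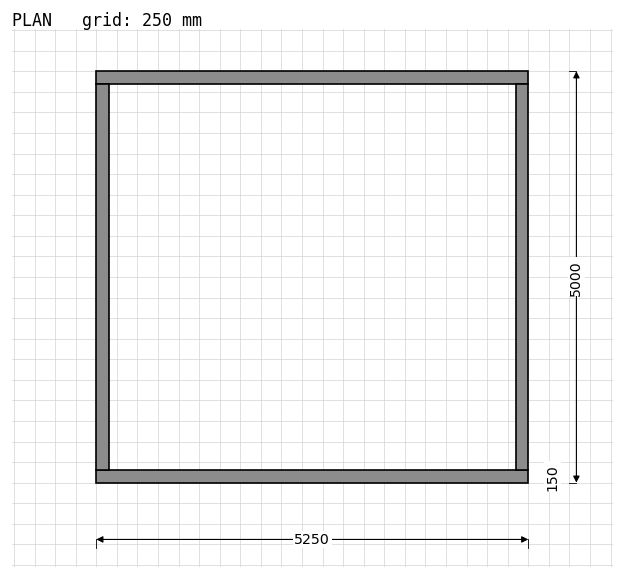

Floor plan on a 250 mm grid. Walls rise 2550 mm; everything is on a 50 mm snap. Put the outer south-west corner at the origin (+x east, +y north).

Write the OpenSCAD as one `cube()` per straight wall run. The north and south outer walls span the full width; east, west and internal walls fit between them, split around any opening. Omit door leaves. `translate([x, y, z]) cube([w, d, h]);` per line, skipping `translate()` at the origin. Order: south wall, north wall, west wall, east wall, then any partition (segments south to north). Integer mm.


cube([5250, 150, 2550]);
translate([0, 4850, 0]) cube([5250, 150, 2550]);
translate([0, 150, 0]) cube([150, 4700, 2550]);
translate([5100, 150, 0]) cube([150, 4700, 2550]);


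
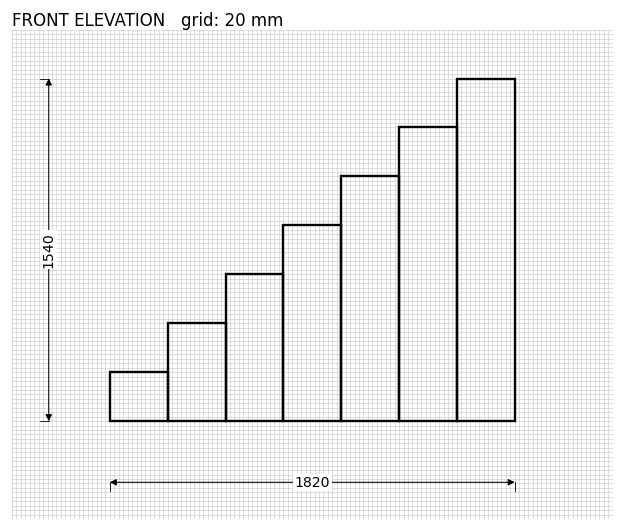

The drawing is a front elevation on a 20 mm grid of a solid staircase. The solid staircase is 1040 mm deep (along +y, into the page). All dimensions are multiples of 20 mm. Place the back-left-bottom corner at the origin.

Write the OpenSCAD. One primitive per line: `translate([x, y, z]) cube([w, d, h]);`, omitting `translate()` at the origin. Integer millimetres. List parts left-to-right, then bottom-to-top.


cube([260, 1040, 220]);
translate([260, 0, 0]) cube([260, 1040, 440]);
translate([520, 0, 0]) cube([260, 1040, 660]);
translate([780, 0, 0]) cube([260, 1040, 880]);
translate([1040, 0, 0]) cube([260, 1040, 1100]);
translate([1300, 0, 0]) cube([260, 1040, 1320]);
translate([1560, 0, 0]) cube([260, 1040, 1540]);


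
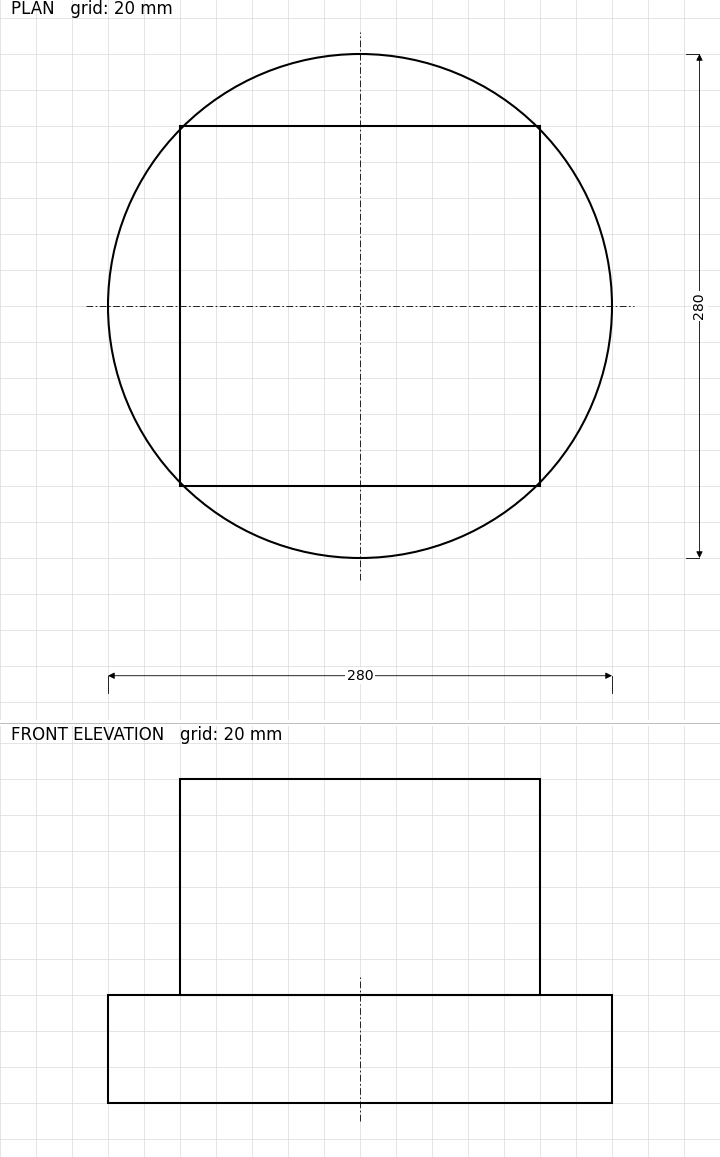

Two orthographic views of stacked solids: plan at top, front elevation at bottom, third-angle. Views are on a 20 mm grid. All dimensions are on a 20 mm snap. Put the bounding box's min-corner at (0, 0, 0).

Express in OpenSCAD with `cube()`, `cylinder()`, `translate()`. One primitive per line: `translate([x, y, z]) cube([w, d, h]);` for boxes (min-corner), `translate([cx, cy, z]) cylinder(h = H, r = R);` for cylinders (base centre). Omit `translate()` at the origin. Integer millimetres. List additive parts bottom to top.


translate([140, 140, 0]) cylinder(h = 60, r = 140);
translate([40, 40, 60]) cube([200, 200, 120]);
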